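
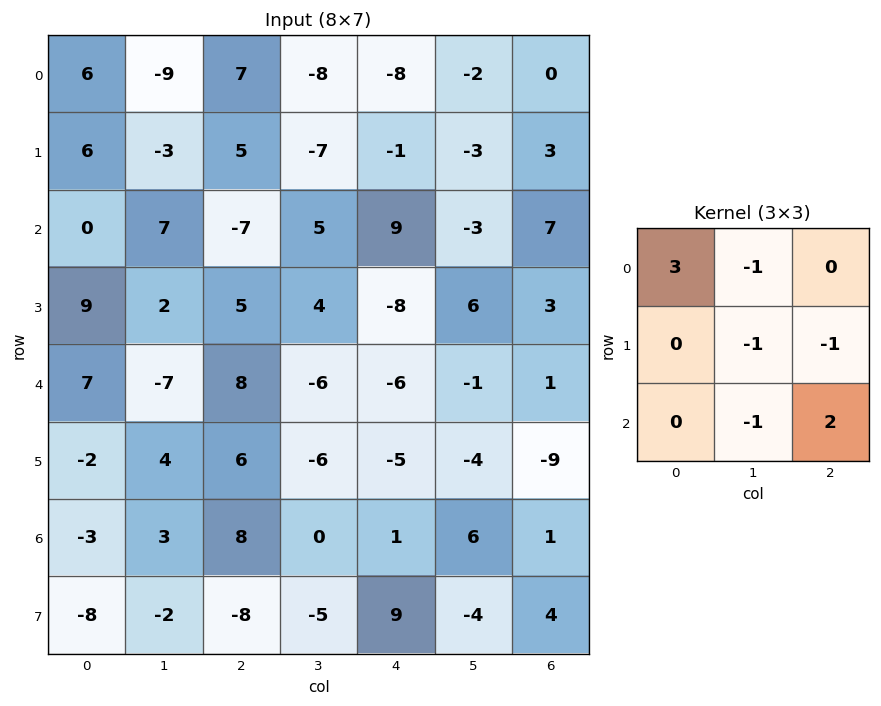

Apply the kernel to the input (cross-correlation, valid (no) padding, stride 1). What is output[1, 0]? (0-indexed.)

The receptive field on the input at this output position is [6 -3 5 / 0 7 -7 / 9 2 5]. Elementwise product with the kernel and sum: 6·3 + -3·-1 + 7·-1 + -7·-1 + 2·-1 + 5·2.

29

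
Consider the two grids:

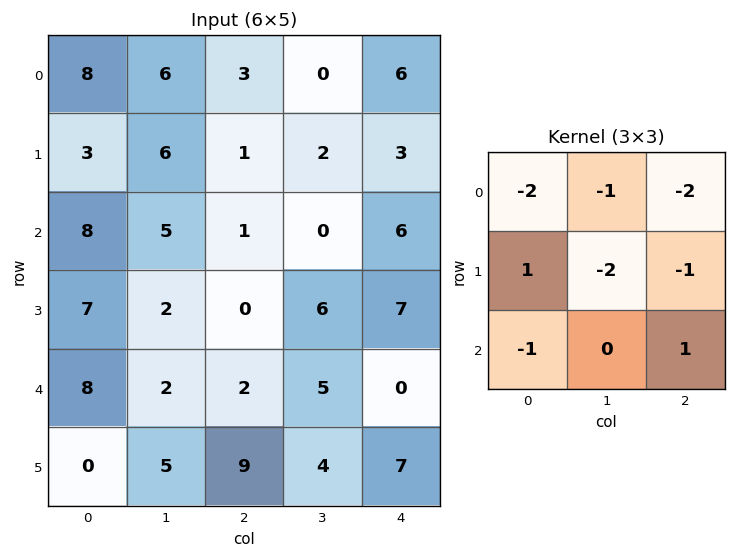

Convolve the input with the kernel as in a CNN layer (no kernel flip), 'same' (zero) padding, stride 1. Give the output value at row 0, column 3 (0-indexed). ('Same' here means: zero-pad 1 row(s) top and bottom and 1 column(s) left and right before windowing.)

-1

The receptive field on the zero-padded input at this output position is [0 0 0 / 3 0 6 / 1 2 3]. Elementwise product with the kernel and sum: 0·-2 + 0·-1 + 0·-2 + 3·1 + 0·-2 + 6·-1 + 1·-1 + 3·1.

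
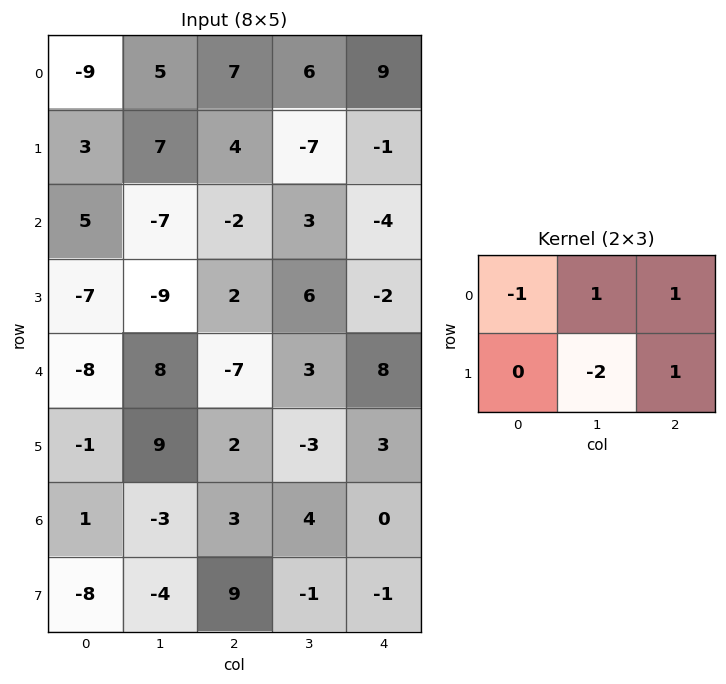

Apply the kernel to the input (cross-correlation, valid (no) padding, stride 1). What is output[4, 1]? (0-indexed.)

The receptive field on the input at this output position is [8 -7 3 / 9 2 -3]. Elementwise product with the kernel and sum: 8·-1 + -7·1 + 3·1 + 2·-2 + -3·1.

-19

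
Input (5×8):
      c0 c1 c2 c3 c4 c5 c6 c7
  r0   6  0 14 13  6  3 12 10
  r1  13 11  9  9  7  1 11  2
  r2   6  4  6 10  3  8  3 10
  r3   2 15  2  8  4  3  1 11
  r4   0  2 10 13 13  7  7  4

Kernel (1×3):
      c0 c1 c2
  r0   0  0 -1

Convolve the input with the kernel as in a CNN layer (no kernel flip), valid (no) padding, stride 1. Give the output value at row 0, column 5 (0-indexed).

The receptive field on the input at this output position is [3 12 10]. Elementwise product with the kernel and sum: 10·-1.

-10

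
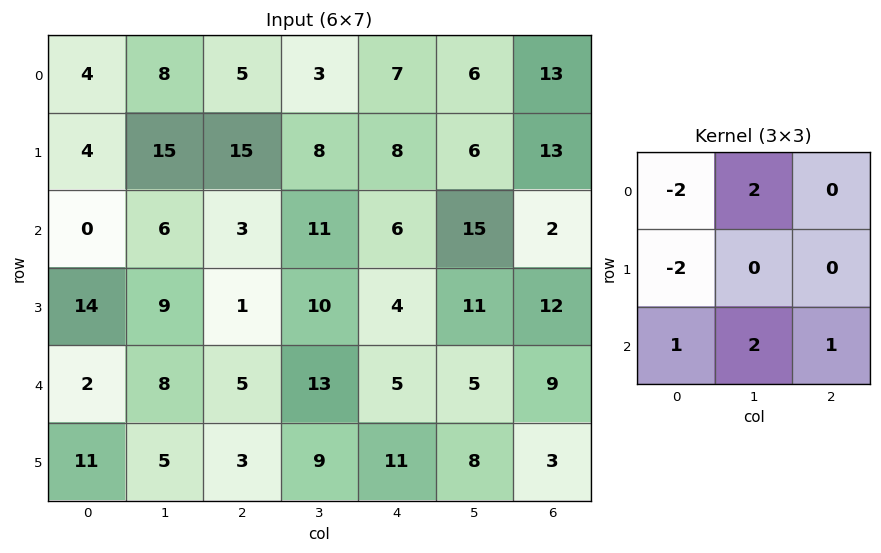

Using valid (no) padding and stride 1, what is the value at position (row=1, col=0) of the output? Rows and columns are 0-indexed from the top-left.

55

The receptive field on the input at this output position is [4 15 15 / 0 6 3 / 14 9 1]. Elementwise product with the kernel and sum: 4·-2 + 15·2 + 0·-2 + 14·1 + 9·2 + 1·1.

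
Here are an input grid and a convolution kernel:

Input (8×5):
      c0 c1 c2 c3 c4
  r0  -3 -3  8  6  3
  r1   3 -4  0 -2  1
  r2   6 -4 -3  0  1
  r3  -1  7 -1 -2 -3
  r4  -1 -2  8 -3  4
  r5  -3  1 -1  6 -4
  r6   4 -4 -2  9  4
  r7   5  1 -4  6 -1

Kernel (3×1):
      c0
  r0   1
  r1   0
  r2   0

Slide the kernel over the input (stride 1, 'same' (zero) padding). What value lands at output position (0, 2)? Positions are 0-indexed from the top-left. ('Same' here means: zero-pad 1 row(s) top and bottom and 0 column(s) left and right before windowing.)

The receptive field on the zero-padded input at this output position is [0 / 8 / 0]. Elementwise product with the kernel and sum: 0·1.

0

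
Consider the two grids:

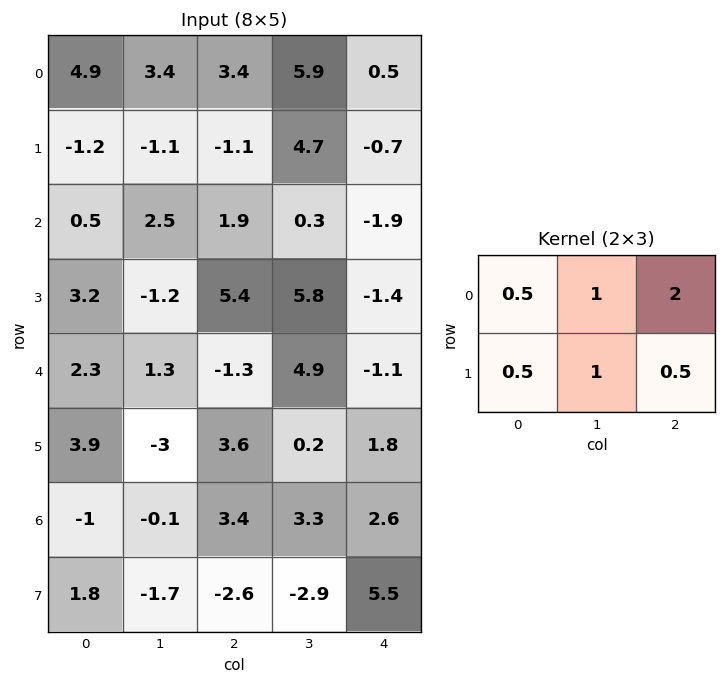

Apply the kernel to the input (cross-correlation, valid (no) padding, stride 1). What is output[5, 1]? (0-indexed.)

7.5

The receptive field on the input at this output position is [-3 3.6 0.2 / -0.1 3.4 3.3]. Elementwise product with the kernel and sum: -3·0.5 + 3.6·1 + 0.2·2 + -0.1·0.5 + 3.4·1 + 3.3·0.5.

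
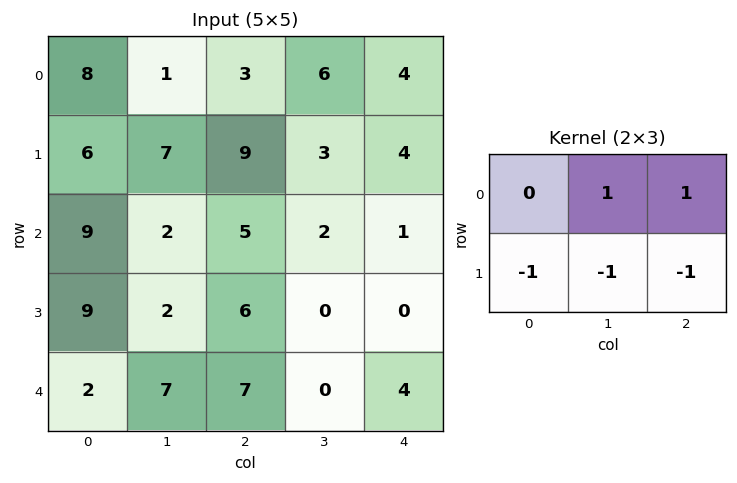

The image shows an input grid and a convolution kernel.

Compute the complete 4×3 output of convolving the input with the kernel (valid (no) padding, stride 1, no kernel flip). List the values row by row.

-18 -10 -6
0 3 -1
-10 -1 -3
-8 -8 -11

Output[0,0]: The receptive field on the input at this output position is [8 1 3 / 6 7 9]. Elementwise product with the kernel and sum: 1·1 + 3·1 + 6·-1 + 7·-1 + 9·-1.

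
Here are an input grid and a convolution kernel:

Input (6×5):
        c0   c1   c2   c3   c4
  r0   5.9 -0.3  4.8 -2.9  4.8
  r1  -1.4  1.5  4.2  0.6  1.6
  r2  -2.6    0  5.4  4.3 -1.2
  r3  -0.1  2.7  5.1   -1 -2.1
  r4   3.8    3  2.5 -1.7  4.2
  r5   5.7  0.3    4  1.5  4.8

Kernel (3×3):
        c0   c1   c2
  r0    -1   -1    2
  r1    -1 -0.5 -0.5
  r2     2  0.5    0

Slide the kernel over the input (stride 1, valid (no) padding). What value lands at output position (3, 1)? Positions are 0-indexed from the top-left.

-10.6

The receptive field on the input at this output position is [2.7 5.1 -1 / 3 2.5 -1.7 / 0.3 4 1.5]. Elementwise product with the kernel and sum: 2.7·-1 + 5.1·-1 + -1·2 + 3·-1 + 2.5·-0.5 + -1.7·-0.5 + 0.3·2 + 4·0.5.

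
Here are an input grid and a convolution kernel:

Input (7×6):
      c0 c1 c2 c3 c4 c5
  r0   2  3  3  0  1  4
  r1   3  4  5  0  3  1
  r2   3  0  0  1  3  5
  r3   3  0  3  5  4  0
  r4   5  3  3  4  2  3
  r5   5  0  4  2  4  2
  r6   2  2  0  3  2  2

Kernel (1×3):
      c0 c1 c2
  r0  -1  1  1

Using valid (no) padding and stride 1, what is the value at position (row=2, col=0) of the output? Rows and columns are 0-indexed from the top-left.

-3

The receptive field on the input at this output position is [3 0 0]. Elementwise product with the kernel and sum: 3·-1 + 0·1 + 0·1.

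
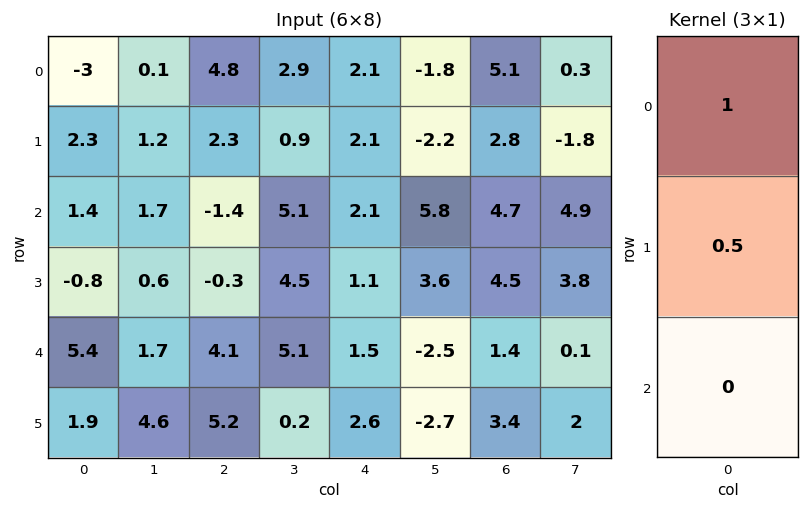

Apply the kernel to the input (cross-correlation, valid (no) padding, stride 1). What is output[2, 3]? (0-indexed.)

The receptive field on the input at this output position is [5.1 / 4.5 / 5.1]. Elementwise product with the kernel and sum: 5.1·1 + 4.5·0.5.

7.35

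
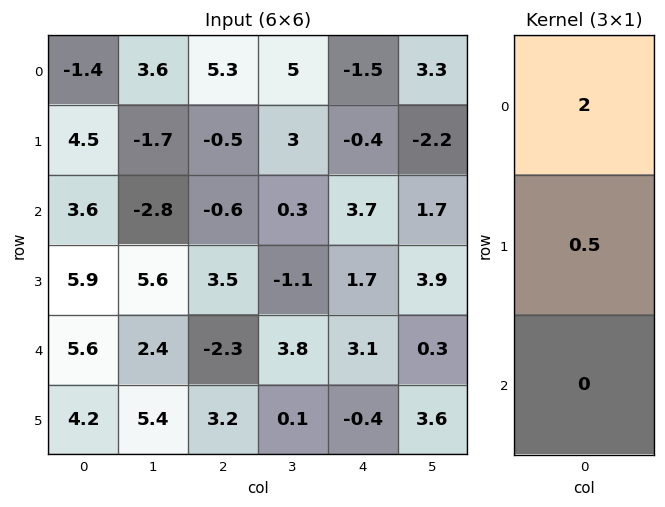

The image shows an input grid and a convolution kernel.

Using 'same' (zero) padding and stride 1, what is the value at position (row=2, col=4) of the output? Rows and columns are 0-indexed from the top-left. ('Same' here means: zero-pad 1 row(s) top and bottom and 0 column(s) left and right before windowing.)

1.05

The receptive field on the zero-padded input at this output position is [-0.4 / 3.7 / 1.7]. Elementwise product with the kernel and sum: -0.4·2 + 3.7·0.5.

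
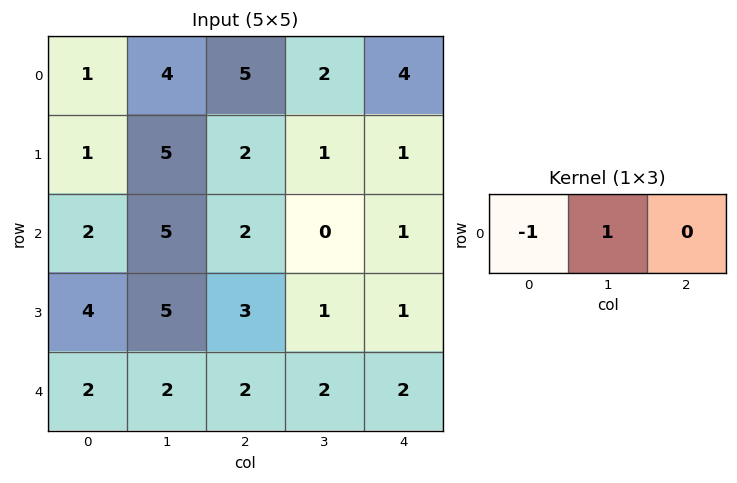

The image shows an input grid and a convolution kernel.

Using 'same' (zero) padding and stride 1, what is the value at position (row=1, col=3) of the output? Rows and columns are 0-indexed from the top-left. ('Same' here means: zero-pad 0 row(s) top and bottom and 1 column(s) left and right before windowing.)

The receptive field on the zero-padded input at this output position is [2 1 1]. Elementwise product with the kernel and sum: 2·-1 + 1·1.

-1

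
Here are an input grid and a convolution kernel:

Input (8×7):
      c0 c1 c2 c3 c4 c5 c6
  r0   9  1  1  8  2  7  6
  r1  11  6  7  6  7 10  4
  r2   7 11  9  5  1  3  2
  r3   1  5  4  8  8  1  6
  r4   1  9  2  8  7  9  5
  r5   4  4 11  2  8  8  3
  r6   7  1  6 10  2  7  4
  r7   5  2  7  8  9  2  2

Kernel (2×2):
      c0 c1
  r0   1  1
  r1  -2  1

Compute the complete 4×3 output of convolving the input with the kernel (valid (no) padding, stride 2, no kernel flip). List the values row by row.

Output[0,0]: The receptive field on the input at this output position is [9 1 / 11 6]. Elementwise product with the kernel and sum: 9·1 + 1·1 + 11·-2 + 6·1.
Output[0,1]: The receptive field on the input at this output position is [1 8 / 7 6]. Elementwise product with the kernel and sum: 1·1 + 8·1 + 7·-2 + 6·1.

-6 1 5
21 14 -11
6 -10 8
0 10 -7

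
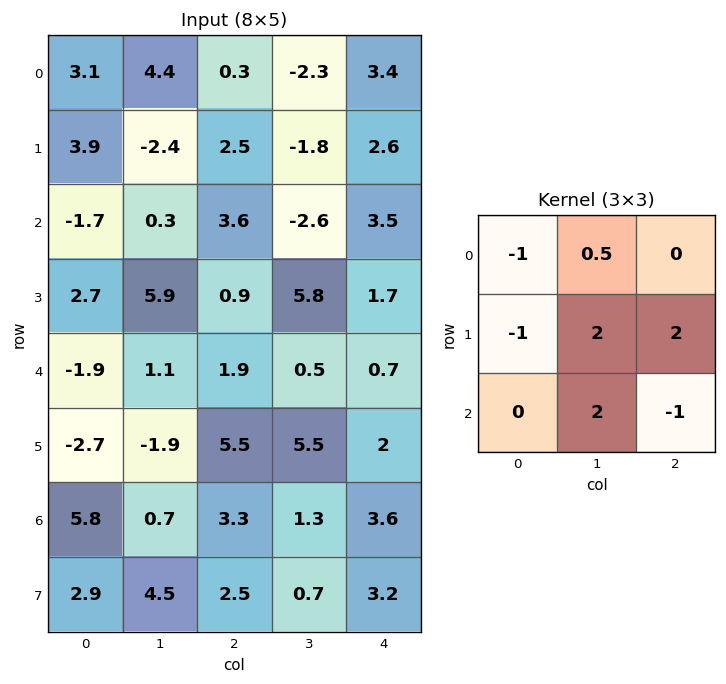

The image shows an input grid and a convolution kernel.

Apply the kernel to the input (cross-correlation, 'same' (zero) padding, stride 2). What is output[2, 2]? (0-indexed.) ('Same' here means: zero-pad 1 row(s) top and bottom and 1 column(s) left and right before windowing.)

-0.05

The receptive field on the zero-padded input at this output position is [5.8 1.7 0 / 0.5 0.7 0 / 5.5 2 0]. Elementwise product with the kernel and sum: 5.8·-1 + 1.7·0.5 + 0.5·-1 + 0.7·2 + 0·2 + 2·2 + 0·-1.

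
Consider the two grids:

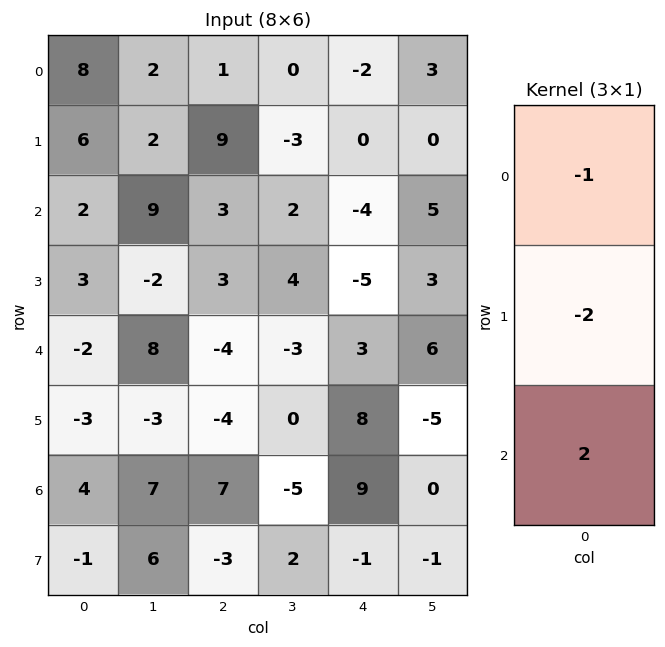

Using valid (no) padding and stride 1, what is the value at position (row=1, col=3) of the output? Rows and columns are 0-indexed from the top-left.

7

The receptive field on the input at this output position is [-3 / 2 / 4]. Elementwise product with the kernel and sum: -3·-1 + 2·-2 + 4·2.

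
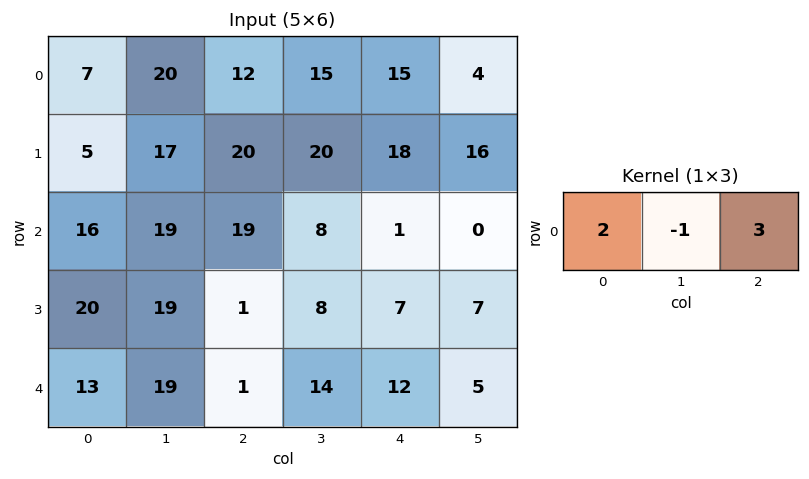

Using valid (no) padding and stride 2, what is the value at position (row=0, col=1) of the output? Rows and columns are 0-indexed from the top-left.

The receptive field on the input at this output position is [12 15 15]. Elementwise product with the kernel and sum: 12·2 + 15·-1 + 15·3.

54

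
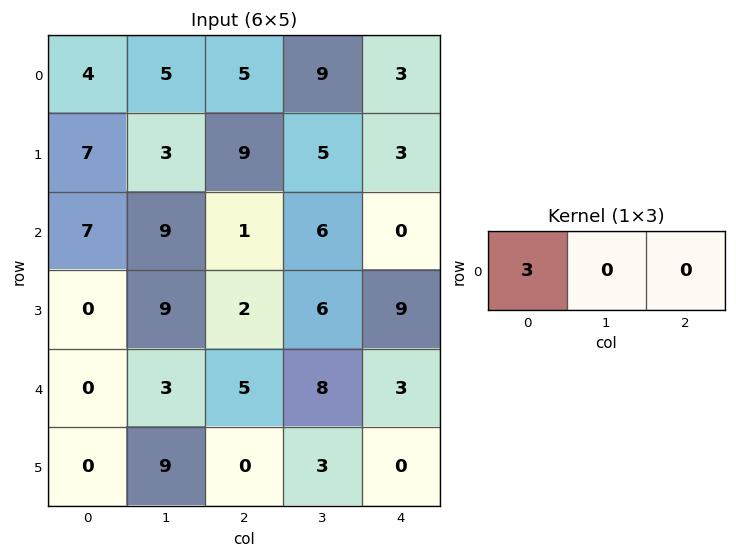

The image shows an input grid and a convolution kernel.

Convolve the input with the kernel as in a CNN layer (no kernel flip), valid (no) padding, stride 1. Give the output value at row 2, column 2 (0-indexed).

The receptive field on the input at this output position is [1 6 0]. Elementwise product with the kernel and sum: 1·3.

3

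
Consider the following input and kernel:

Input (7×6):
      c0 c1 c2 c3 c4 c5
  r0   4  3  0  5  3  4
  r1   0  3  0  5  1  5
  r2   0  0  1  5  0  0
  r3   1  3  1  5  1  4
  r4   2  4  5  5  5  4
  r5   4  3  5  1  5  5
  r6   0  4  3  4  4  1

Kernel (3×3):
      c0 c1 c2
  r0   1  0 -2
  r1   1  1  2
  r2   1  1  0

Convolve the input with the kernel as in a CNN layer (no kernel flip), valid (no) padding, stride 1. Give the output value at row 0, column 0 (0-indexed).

7

The receptive field on the input at this output position is [4 3 0 / 0 3 0 / 0 0 1]. Elementwise product with the kernel and sum: 4·1 + 0·-2 + 0·1 + 3·1 + 0·2 + 0·1 + 0·1.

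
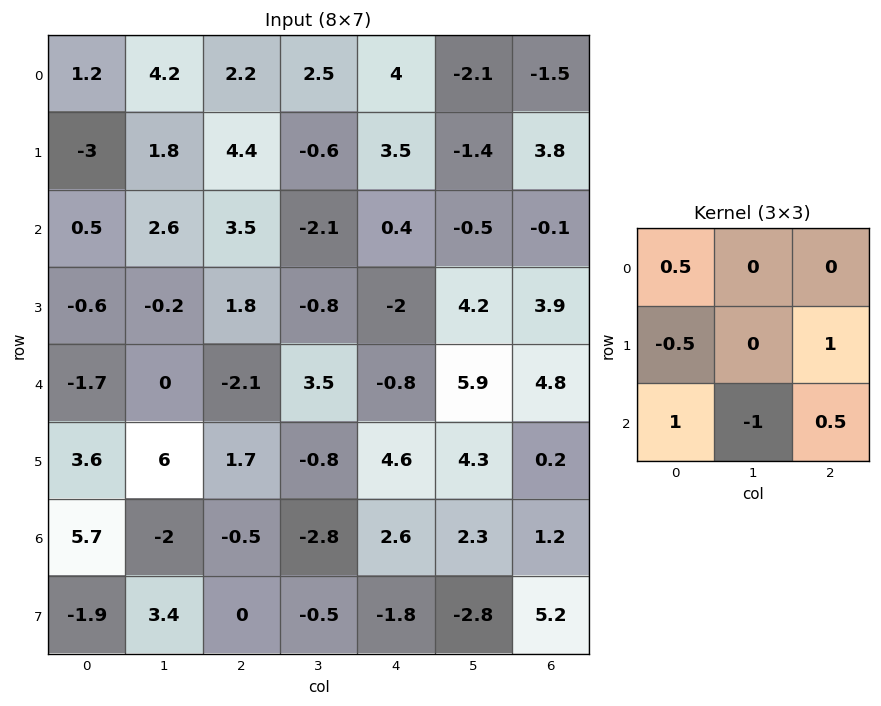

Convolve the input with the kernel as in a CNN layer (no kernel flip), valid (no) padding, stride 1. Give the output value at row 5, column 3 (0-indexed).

The receptive field on the input at this output position is [-0.8 4.6 4.3 / -2.8 2.6 2.3 / -0.5 -1.8 -2.8]. Elementwise product with the kernel and sum: -0.8·0.5 + -2.8·-0.5 + 2.3·1 + -0.5·1 + -1.8·-1 + -2.8·0.5.

3.2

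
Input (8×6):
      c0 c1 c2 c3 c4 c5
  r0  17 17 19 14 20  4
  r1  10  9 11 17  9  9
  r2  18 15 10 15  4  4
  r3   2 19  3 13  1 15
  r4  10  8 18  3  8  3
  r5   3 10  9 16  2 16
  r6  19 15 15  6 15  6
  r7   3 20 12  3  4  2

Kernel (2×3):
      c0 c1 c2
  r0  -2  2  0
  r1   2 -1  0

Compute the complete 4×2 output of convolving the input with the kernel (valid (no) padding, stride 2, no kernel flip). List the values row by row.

Output[0,0]: The receptive field on the input at this output position is [17 17 19 / 10 9 11]. Elementwise product with the kernel and sum: 17·-2 + 17·2 + 10·2 + 9·-1.
Output[0,1]: The receptive field on the input at this output position is [19 14 20 / 11 17 9]. Elementwise product with the kernel and sum: 19·-2 + 14·2 + 11·2 + 17·-1.

11 -5
-21 3
-8 -28
-22 3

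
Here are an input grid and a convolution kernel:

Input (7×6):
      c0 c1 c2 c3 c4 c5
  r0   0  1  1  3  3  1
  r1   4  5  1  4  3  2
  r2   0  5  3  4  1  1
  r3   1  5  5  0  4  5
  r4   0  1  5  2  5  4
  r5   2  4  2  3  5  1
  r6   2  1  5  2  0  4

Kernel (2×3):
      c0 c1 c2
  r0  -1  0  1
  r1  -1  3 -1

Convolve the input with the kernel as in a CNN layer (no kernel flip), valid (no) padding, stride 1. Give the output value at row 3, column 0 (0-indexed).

2

The receptive field on the input at this output position is [1 5 5 / 0 1 5]. Elementwise product with the kernel and sum: 1·-1 + 5·1 + 0·-1 + 1·3 + 5·-1.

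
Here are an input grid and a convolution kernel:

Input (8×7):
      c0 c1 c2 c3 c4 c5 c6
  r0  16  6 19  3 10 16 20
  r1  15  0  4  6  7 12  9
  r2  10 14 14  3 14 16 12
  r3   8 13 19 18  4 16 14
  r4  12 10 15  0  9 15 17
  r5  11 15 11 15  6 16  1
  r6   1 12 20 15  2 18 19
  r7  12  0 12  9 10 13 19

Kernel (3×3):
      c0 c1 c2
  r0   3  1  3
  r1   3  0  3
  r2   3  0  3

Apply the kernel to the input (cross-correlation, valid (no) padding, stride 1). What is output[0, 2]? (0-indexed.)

207

The receptive field on the input at this output position is [19 3 10 / 4 6 7 / 14 3 14]. Elementwise product with the kernel and sum: 19·3 + 3·1 + 10·3 + 4·3 + 7·3 + 14·3 + 14·3.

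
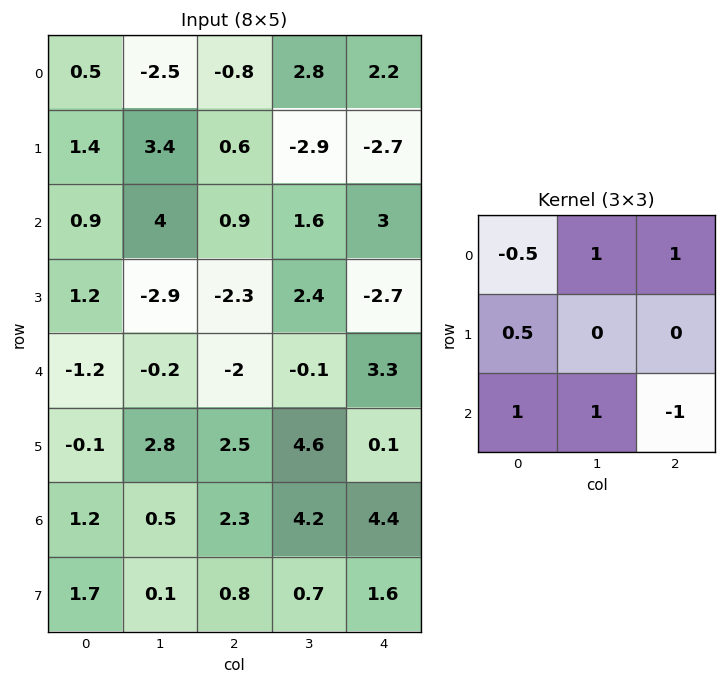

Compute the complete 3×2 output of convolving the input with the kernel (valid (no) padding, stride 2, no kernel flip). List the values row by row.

1.15 5.2
5.65 -2.4
-2.25 7.55

Output[0,0]: The receptive field on the input at this output position is [0.5 -2.5 -0.8 / 1.4 3.4 0.6 / 0.9 4 0.9]. Elementwise product with the kernel and sum: 0.5·-0.5 + -2.5·1 + -0.8·1 + 1.4·0.5 + 0.9·1 + 4·1 + 0.9·-1.
Output[0,1]: The receptive field on the input at this output position is [-0.8 2.8 2.2 / 0.6 -2.9 -2.7 / 0.9 1.6 3]. Elementwise product with the kernel and sum: -0.8·-0.5 + 2.8·1 + 2.2·1 + 0.6·0.5 + 0.9·1 + 1.6·1 + 3·-1.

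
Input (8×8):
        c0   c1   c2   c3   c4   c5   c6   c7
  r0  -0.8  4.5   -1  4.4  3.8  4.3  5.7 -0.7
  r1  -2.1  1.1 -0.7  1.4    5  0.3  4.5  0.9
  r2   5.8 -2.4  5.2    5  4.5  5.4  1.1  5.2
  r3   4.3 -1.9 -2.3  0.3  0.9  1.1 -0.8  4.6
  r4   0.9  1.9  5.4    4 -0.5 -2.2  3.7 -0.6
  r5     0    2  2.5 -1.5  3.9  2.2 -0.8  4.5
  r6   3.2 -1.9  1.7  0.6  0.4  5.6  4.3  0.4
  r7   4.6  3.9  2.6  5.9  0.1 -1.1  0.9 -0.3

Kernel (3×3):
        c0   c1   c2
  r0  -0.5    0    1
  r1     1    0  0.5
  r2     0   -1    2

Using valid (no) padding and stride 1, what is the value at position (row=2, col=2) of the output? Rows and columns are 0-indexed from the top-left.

-4.95

The receptive field on the input at this output position is [5.2 5 4.5 / -2.3 0.3 0.9 / 5.4 4 -0.5]. Elementwise product with the kernel and sum: 5.2·-0.5 + 4.5·1 + -2.3·1 + 0.9·0.5 + 4·-1 + -0.5·2.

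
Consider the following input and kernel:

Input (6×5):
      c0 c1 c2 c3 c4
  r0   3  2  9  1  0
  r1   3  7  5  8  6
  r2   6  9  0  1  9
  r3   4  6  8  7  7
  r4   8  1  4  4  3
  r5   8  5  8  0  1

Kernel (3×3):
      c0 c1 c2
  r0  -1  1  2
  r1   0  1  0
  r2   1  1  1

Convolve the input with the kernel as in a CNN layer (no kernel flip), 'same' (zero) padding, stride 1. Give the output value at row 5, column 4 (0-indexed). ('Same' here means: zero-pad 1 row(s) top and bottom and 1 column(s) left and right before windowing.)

0

The receptive field on the zero-padded input at this output position is [4 3 0 / 0 1 0 / 0 0 0]. Elementwise product with the kernel and sum: 4·-1 + 3·1 + 0·2 + 1·1 + 0·1 + 0·1 + 0·1.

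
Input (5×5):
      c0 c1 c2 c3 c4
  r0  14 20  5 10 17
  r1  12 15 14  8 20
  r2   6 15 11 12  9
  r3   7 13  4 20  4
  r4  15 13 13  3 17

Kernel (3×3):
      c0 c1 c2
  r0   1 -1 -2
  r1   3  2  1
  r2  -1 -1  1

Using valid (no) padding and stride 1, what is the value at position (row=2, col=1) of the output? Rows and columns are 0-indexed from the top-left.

24

The receptive field on the input at this output position is [15 11 12 / 13 4 20 / 13 13 3]. Elementwise product with the kernel and sum: 15·1 + 11·-1 + 12·-2 + 13·3 + 4·2 + 20·1 + 13·-1 + 13·-1 + 3·1.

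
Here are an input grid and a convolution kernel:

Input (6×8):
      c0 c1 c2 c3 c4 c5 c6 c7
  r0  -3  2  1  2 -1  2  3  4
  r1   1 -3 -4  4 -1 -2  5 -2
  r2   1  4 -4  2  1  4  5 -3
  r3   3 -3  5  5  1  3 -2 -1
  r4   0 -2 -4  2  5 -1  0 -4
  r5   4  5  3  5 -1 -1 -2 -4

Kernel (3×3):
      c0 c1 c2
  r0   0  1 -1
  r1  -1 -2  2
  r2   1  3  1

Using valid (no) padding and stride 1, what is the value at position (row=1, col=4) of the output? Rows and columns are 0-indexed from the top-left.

2

The receptive field on the input at this output position is [-1 -2 5 / 1 4 5 / 1 3 -2]. Elementwise product with the kernel and sum: -2·1 + 5·-1 + 1·-1 + 4·-2 + 5·2 + 1·1 + 3·3 + -2·1.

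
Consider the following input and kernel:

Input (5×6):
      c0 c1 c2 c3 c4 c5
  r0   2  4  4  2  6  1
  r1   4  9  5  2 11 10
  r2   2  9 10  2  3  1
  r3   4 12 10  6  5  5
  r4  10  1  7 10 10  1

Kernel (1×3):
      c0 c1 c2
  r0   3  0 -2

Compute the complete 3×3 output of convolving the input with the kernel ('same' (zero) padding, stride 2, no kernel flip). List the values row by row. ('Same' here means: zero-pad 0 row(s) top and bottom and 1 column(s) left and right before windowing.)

-8 8 4
-18 23 4
-2 -17 28

Output[0,0]: The receptive field on the zero-padded input at this output position is [0 2 4]. Elementwise product with the kernel and sum: 0·3 + 4·-2.
Output[0,1]: The receptive field on the zero-padded input at this output position is [4 4 2]. Elementwise product with the kernel and sum: 4·3 + 2·-2.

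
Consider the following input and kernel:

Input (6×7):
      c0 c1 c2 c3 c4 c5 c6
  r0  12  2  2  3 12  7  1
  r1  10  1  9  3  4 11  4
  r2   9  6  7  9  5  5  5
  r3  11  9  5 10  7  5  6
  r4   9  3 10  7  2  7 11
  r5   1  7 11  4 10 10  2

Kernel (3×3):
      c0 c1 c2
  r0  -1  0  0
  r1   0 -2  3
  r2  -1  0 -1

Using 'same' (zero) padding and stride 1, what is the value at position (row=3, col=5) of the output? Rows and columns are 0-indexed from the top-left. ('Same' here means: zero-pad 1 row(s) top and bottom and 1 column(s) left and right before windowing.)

-10

The receptive field on the zero-padded input at this output position is [5 5 5 / 7 5 6 / 2 7 11]. Elementwise product with the kernel and sum: 5·-1 + 5·-2 + 6·3 + 2·-1 + 11·-1.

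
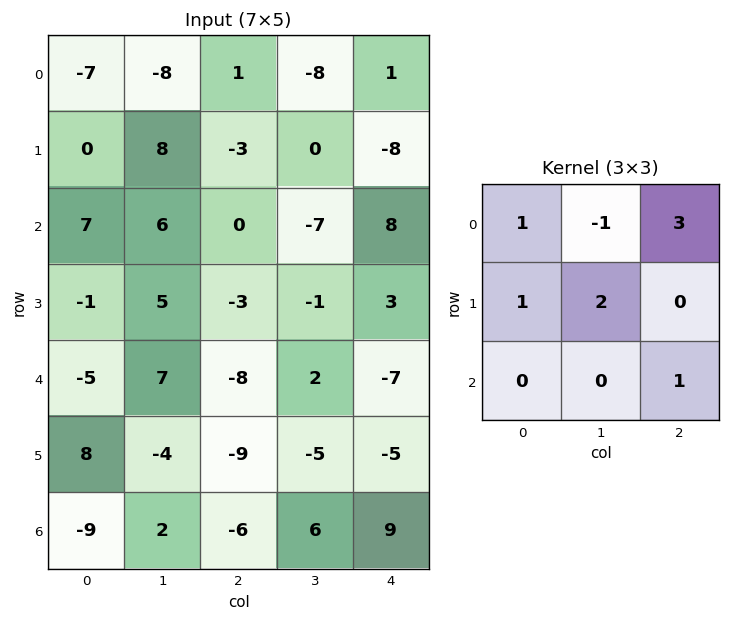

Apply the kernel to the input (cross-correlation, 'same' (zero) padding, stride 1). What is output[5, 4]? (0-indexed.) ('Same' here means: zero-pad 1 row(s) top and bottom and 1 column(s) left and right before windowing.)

The receptive field on the zero-padded input at this output position is [2 -7 0 / -5 -5 0 / 6 9 0]. Elementwise product with the kernel and sum: 2·1 + -7·-1 + 0·3 + -5·1 + -5·2 + 0·1.

-6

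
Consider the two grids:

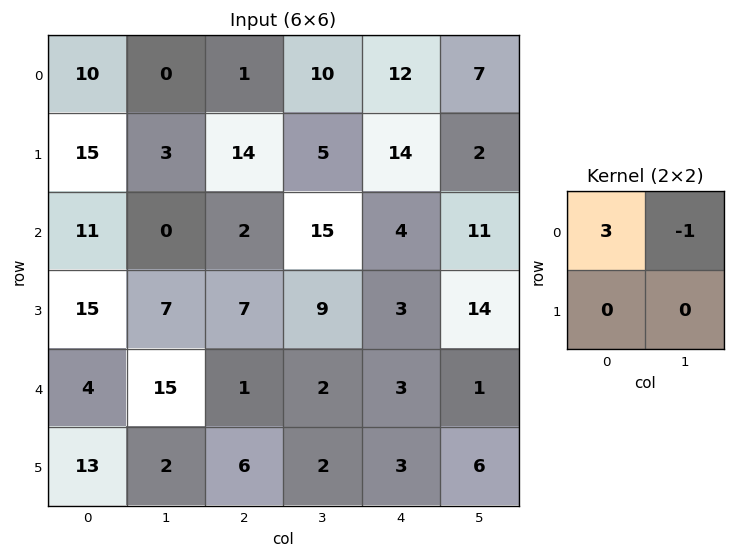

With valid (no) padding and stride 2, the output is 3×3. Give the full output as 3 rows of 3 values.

Output[0,0]: The receptive field on the input at this output position is [10 0 / 15 3]. Elementwise product with the kernel and sum: 10·3 + 0·-1.

30 -7 29
33 -9 1
-3 1 8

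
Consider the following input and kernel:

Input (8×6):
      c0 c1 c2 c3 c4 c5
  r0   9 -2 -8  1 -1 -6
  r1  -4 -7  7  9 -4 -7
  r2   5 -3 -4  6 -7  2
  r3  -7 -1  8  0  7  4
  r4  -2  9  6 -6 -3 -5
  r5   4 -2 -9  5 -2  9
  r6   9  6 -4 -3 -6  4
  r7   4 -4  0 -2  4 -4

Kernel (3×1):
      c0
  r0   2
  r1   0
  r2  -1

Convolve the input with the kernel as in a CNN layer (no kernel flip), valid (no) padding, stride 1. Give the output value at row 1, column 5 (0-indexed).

The receptive field on the input at this output position is [-7 / 2 / 4]. Elementwise product with the kernel and sum: -7·2 + 4·-1.

-18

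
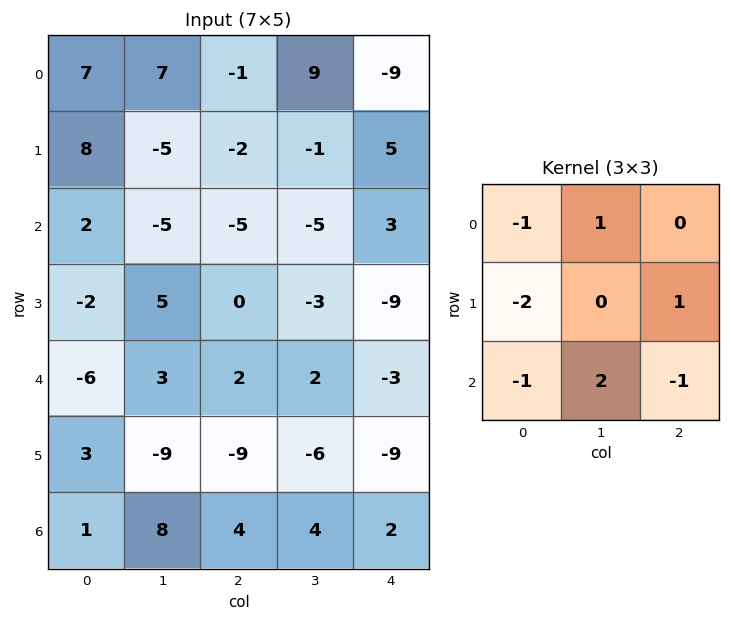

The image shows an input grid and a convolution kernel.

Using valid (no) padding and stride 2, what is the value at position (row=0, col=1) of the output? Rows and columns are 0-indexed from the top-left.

11

The receptive field on the input at this output position is [-1 9 -9 / -2 -1 5 / -5 -5 3]. Elementwise product with the kernel and sum: -1·-1 + 9·1 + -2·-2 + 5·1 + -5·-1 + -5·2 + 3·-1.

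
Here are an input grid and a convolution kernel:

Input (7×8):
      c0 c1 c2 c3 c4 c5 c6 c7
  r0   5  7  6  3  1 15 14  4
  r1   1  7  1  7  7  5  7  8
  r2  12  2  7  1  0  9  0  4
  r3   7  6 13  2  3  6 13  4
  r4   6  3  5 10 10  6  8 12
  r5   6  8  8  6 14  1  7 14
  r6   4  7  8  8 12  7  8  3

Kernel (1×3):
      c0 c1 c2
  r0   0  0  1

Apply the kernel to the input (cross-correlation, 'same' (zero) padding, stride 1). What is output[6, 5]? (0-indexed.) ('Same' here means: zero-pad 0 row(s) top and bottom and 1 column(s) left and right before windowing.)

The receptive field on the zero-padded input at this output position is [12 7 8]. Elementwise product with the kernel and sum: 8·1.

8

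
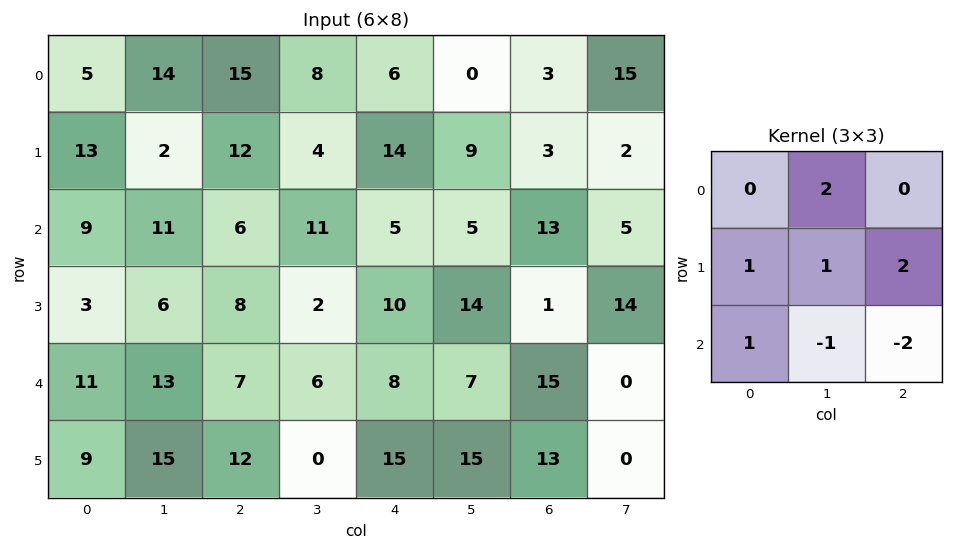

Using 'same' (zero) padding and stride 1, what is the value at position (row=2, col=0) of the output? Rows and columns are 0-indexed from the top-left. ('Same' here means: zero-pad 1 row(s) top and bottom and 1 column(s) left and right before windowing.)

The receptive field on the zero-padded input at this output position is [0 13 2 / 0 9 11 / 0 3 6]. Elementwise product with the kernel and sum: 13·2 + 0·1 + 9·1 + 11·2 + 0·1 + 3·-1 + 6·-2.

42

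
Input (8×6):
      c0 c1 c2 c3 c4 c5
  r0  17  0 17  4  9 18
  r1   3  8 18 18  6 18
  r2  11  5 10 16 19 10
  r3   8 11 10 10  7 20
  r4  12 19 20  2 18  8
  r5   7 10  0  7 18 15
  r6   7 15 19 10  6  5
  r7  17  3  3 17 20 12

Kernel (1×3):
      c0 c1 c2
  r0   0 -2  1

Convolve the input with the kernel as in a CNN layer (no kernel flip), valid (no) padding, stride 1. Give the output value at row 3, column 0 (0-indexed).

-12

The receptive field on the input at this output position is [8 11 10]. Elementwise product with the kernel and sum: 11·-2 + 10·1.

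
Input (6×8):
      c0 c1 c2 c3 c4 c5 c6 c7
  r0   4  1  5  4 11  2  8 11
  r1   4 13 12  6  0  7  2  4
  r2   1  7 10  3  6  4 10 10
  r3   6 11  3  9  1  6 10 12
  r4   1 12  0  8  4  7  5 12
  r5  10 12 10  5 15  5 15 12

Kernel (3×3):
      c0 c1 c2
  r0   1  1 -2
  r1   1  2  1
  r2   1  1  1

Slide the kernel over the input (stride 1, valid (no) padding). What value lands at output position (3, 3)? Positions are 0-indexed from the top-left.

46

The receptive field on the input at this output position is [9 1 6 / 8 4 7 / 5 15 5]. Elementwise product with the kernel and sum: 9·1 + 1·1 + 6·-2 + 8·1 + 4·2 + 7·1 + 5·1 + 15·1 + 5·1.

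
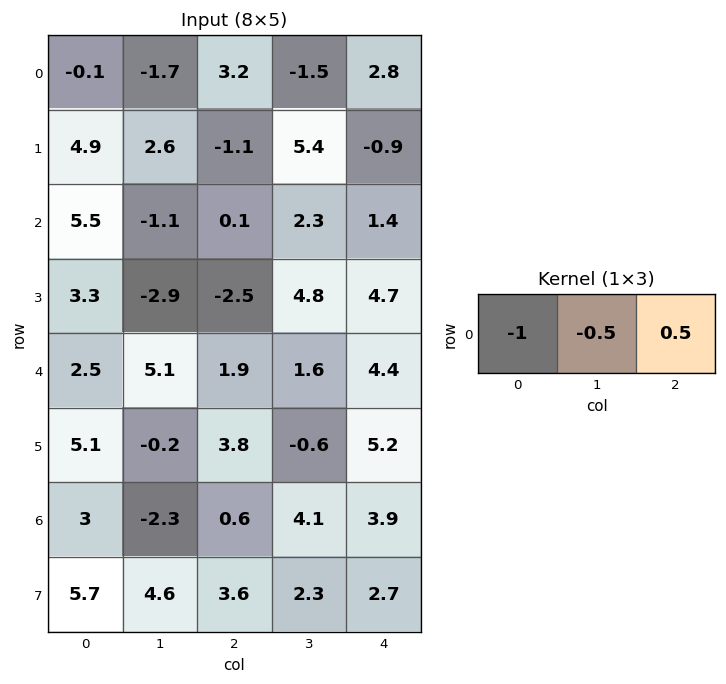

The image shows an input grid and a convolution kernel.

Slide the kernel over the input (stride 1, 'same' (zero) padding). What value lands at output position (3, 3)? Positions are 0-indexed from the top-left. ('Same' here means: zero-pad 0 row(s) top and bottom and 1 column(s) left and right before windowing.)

2.45

The receptive field on the zero-padded input at this output position is [-2.5 4.8 4.7]. Elementwise product with the kernel and sum: -2.5·-1 + 4.8·-0.5 + 4.7·0.5.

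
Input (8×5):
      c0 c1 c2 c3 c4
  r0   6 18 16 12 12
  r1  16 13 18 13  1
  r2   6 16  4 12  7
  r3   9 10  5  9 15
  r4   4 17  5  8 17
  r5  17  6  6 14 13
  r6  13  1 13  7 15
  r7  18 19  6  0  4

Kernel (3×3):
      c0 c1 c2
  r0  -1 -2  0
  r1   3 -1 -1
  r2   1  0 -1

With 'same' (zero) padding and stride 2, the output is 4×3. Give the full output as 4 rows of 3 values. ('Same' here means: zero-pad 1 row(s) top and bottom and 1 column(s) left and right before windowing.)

-37 26 37
-64 -16 23
-45 10 -18
-67 -16 -34

Output[0,0]: The receptive field on the zero-padded input at this output position is [0 0 0 / 0 6 18 / 0 16 13]. Elementwise product with the kernel and sum: 0·-1 + 0·-2 + 0·3 + 6·-1 + 18·-1 + 0·1 + 13·-1.
Output[0,1]: The receptive field on the zero-padded input at this output position is [0 0 0 / 18 16 12 / 13 18 13]. Elementwise product with the kernel and sum: 0·-1 + 0·-2 + 18·3 + 16·-1 + 12·-1 + 13·1 + 13·-1.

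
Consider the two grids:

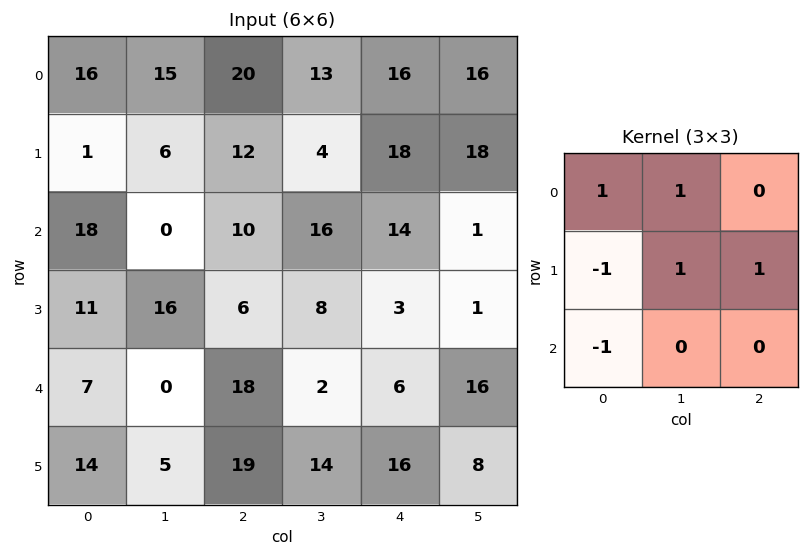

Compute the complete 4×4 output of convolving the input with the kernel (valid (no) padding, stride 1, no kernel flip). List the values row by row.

30 45 33 45
-12 28 30 13
22 8 13 24
24 37 -15 17

Output[0,0]: The receptive field on the input at this output position is [16 15 20 / 1 6 12 / 18 0 10]. Elementwise product with the kernel and sum: 16·1 + 15·1 + 1·-1 + 6·1 + 12·1 + 18·-1.
Output[0,1]: The receptive field on the input at this output position is [15 20 13 / 6 12 4 / 0 10 16]. Elementwise product with the kernel and sum: 15·1 + 20·1 + 6·-1 + 12·1 + 4·1 + 0·-1.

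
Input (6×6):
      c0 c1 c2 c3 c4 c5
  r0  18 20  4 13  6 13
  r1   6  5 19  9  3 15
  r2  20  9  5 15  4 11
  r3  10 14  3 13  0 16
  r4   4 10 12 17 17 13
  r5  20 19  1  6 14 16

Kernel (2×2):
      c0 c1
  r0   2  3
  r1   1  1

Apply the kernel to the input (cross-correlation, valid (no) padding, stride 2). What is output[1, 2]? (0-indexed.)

The receptive field on the input at this output position is [4 11 / 0 16]. Elementwise product with the kernel and sum: 4·2 + 11·3 + 0·1 + 16·1.

57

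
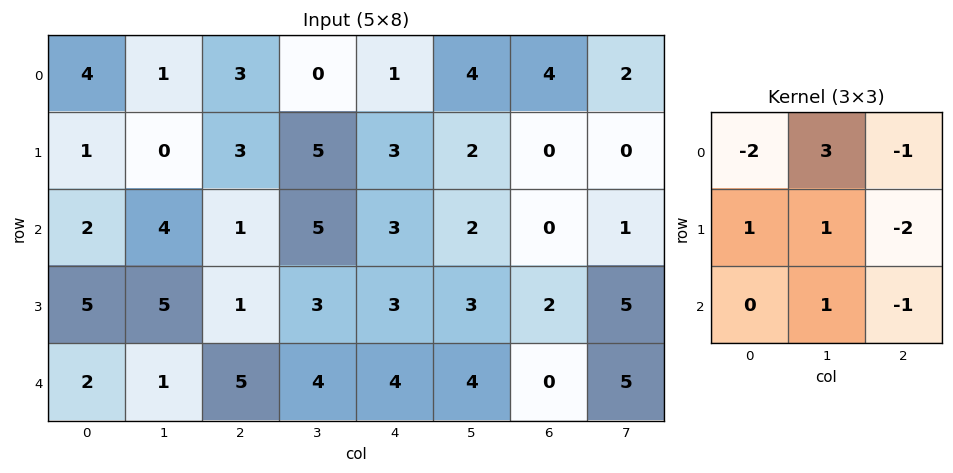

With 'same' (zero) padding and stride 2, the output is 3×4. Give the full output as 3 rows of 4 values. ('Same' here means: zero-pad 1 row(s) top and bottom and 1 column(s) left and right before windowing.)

3 2 -6 4
-3 -3 1 -7
10 -12 0 -11

Output[0,0]: The receptive field on the zero-padded input at this output position is [0 0 0 / 0 4 1 / 0 1 0]. Elementwise product with the kernel and sum: 0·-2 + 0·3 + 0·-1 + 0·1 + 4·1 + 1·-2 + 1·1 + 0·-1.
Output[0,1]: The receptive field on the zero-padded input at this output position is [0 0 0 / 1 3 0 / 0 3 5]. Elementwise product with the kernel and sum: 0·-2 + 0·3 + 0·-1 + 1·1 + 3·1 + 0·-2 + 3·1 + 5·-1.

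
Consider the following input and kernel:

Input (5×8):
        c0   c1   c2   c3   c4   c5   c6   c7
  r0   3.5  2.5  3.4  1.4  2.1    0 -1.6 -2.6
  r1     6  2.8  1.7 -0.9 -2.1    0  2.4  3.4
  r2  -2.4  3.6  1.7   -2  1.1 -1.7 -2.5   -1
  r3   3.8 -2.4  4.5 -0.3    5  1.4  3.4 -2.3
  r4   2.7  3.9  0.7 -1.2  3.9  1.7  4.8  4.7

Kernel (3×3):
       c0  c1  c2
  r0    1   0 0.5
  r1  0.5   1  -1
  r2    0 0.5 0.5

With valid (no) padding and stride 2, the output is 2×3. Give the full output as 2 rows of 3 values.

11.95 6.05 -4.25
-4.25 0.55 3.6

Output[0,0]: The receptive field on the input at this output position is [3.5 2.5 3.4 / 6 2.8 1.7 / -2.4 3.6 1.7]. Elementwise product with the kernel and sum: 3.5·1 + 3.4·0.5 + 6·0.5 + 2.8·1 + 1.7·-1 + 3.6·0.5 + 1.7·0.5.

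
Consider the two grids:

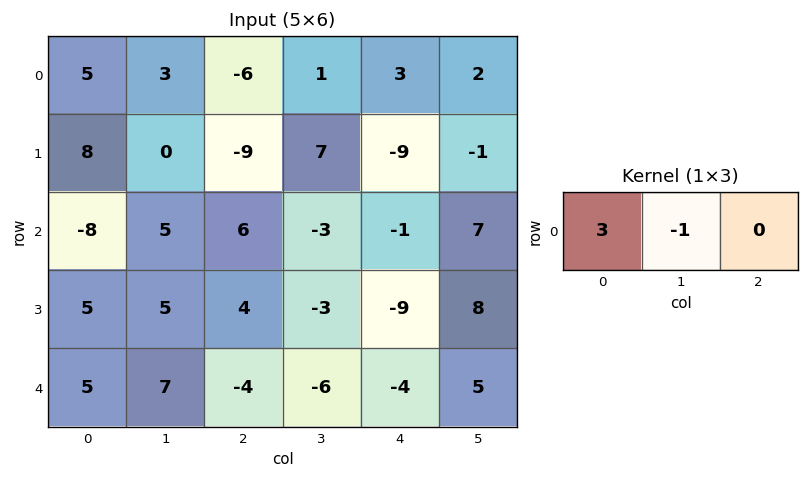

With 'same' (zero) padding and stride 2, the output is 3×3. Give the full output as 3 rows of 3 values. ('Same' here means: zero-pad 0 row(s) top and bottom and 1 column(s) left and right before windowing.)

-5 15 0
8 9 -8
-5 25 -14

Output[0,0]: The receptive field on the zero-padded input at this output position is [0 5 3]. Elementwise product with the kernel and sum: 0·3 + 5·-1.
Output[0,1]: The receptive field on the zero-padded input at this output position is [3 -6 1]. Elementwise product with the kernel and sum: 3·3 + -6·-1.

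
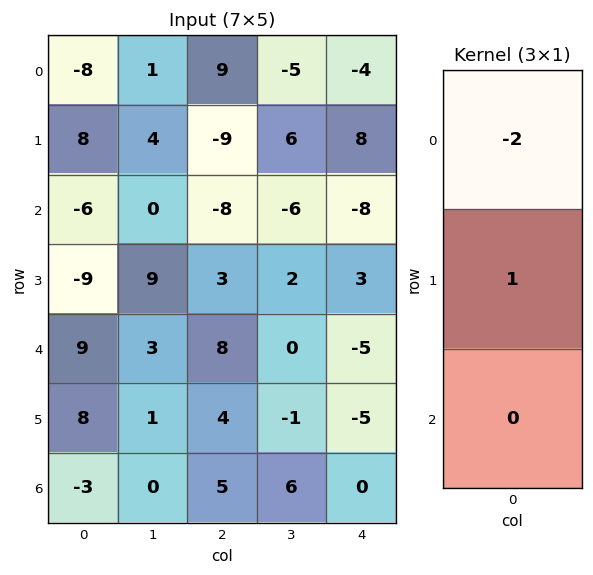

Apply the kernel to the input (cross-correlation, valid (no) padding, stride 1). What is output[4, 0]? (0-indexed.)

-10

The receptive field on the input at this output position is [9 / 8 / -3]. Elementwise product with the kernel and sum: 9·-2 + 8·1.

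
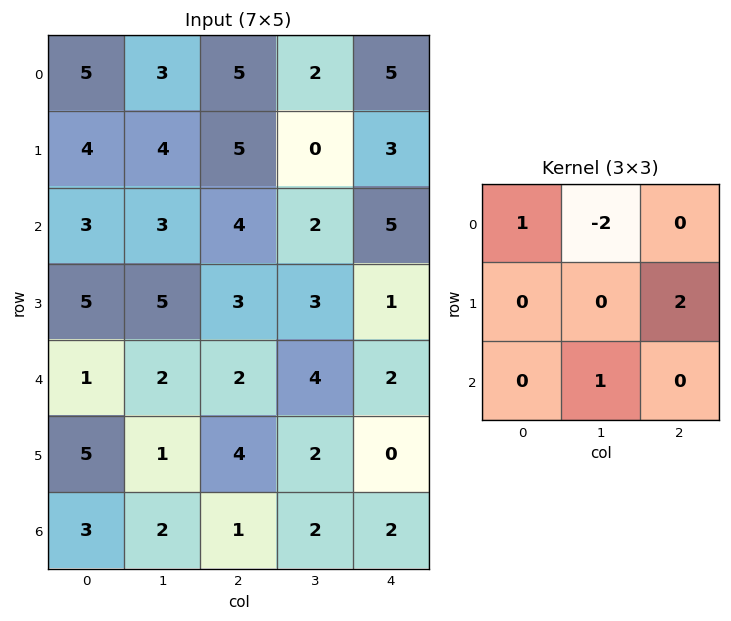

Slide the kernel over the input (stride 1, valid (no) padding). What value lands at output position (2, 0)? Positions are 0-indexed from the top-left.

The receptive field on the input at this output position is [3 3 4 / 5 5 3 / 1 2 2]. Elementwise product with the kernel and sum: 3·1 + 3·-2 + 3·2 + 2·1.

5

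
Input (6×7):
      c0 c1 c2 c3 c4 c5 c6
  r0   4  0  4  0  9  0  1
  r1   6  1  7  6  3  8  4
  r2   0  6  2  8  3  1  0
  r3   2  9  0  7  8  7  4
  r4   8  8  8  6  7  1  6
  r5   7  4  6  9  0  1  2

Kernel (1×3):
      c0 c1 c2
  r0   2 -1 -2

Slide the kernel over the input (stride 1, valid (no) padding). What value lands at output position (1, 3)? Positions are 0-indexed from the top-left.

The receptive field on the input at this output position is [6 3 8]. Elementwise product with the kernel and sum: 6·2 + 3·-1 + 8·-2.

-7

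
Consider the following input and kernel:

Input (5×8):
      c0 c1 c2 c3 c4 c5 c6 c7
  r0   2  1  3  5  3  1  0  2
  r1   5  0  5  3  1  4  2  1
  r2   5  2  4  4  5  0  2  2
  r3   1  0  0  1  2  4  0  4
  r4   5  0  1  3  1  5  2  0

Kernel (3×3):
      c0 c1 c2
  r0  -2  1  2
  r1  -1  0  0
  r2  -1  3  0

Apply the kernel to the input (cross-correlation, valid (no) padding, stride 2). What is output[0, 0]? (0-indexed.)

-1

The receptive field on the input at this output position is [2 1 3 / 5 0 5 / 5 2 4]. Elementwise product with the kernel and sum: 2·-2 + 1·1 + 3·2 + 5·-1 + 5·-1 + 2·3.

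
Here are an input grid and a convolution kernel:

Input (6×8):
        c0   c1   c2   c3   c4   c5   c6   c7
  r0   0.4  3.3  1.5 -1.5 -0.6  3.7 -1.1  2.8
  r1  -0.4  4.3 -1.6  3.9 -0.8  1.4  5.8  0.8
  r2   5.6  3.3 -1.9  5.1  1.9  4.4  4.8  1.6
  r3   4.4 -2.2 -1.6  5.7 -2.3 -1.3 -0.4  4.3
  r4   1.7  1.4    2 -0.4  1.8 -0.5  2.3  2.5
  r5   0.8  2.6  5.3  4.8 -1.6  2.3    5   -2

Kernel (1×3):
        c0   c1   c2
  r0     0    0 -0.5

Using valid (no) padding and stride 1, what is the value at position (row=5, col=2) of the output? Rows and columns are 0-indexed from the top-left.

The receptive field on the input at this output position is [5.3 4.8 -1.6]. Elementwise product with the kernel and sum: -1.6·-0.5.

0.8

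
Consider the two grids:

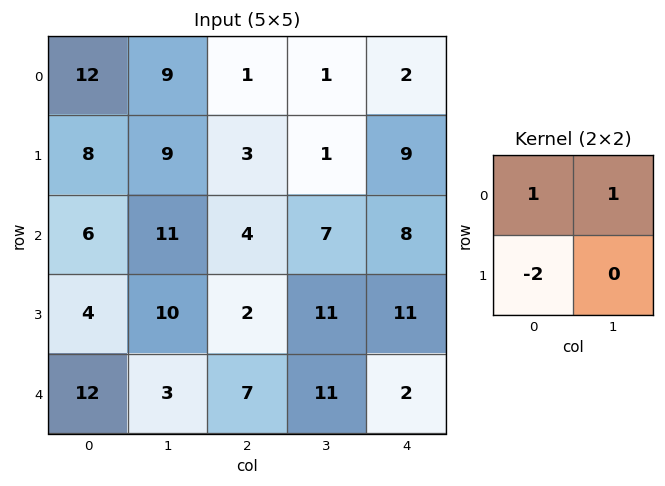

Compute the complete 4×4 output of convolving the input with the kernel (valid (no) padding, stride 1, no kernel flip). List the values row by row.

5 -8 -4 1
5 -10 -4 -4
9 -5 7 -7
-10 6 -1 0

Output[0,0]: The receptive field on the input at this output position is [12 9 / 8 9]. Elementwise product with the kernel and sum: 12·1 + 9·1 + 8·-2.
Output[0,1]: The receptive field on the input at this output position is [9 1 / 9 3]. Elementwise product with the kernel and sum: 9·1 + 1·1 + 9·-2.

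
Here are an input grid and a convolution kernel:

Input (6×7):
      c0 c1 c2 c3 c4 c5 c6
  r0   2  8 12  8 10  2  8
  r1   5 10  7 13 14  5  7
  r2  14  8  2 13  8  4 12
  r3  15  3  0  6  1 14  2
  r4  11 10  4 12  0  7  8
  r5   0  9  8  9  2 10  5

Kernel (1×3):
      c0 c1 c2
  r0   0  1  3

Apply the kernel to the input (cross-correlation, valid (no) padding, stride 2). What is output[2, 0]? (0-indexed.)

The receptive field on the input at this output position is [11 10 4]. Elementwise product with the kernel and sum: 10·1 + 4·3.

22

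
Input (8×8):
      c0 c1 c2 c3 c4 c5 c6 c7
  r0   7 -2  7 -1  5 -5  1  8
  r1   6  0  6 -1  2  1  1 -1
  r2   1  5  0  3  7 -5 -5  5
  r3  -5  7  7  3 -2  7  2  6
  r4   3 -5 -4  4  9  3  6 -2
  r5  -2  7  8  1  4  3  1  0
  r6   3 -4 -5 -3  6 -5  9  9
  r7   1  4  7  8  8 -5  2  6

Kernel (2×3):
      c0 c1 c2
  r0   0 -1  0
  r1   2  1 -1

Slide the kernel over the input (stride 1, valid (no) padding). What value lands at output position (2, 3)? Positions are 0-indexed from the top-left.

-10

The receptive field on the input at this output position is [3 7 -5 / 3 -2 7]. Elementwise product with the kernel and sum: 7·-1 + 3·2 + -2·1 + 7·-1.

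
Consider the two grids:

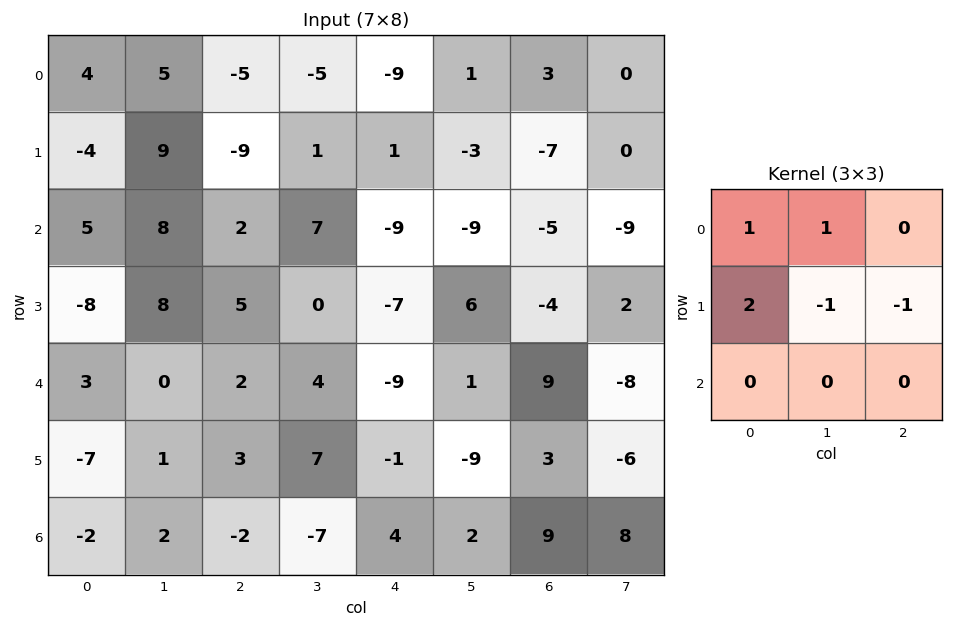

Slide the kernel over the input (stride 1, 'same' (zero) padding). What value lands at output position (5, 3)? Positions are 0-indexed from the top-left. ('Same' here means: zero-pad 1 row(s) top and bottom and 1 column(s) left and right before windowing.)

6

The receptive field on the zero-padded input at this output position is [2 4 -9 / 3 7 -1 / -2 -7 4]. Elementwise product with the kernel and sum: 2·1 + 4·1 + 3·2 + 7·-1 + -1·-1.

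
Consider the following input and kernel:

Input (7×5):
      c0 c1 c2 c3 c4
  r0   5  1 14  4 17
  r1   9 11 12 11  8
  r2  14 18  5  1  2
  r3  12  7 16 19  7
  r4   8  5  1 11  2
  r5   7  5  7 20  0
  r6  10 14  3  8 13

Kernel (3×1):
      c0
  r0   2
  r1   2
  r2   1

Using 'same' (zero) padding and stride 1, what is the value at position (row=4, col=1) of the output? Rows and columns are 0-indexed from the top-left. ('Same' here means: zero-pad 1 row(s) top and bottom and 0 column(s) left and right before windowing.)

The receptive field on the zero-padded input at this output position is [7 / 5 / 5]. Elementwise product with the kernel and sum: 7·2 + 5·2 + 5·1.

29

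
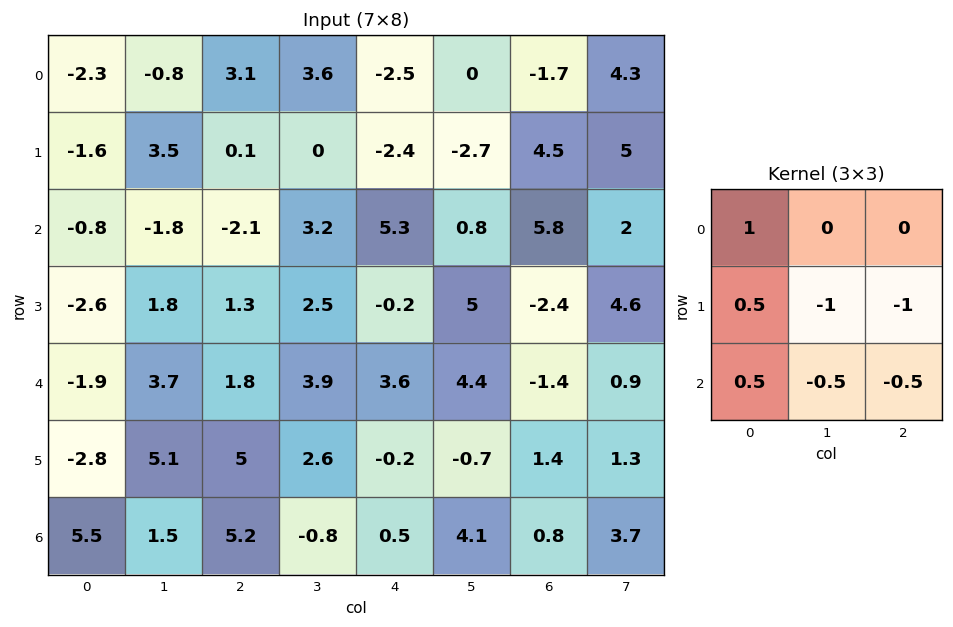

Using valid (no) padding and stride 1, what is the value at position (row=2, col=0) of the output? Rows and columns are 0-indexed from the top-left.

-8.9

The receptive field on the input at this output position is [-0.8 -1.8 -2.1 / -2.6 1.8 1.3 / -1.9 3.7 1.8]. Elementwise product with the kernel and sum: -0.8·1 + -2.6·0.5 + 1.8·-1 + 1.3·-1 + -1.9·0.5 + 3.7·-0.5 + 1.8·-0.5.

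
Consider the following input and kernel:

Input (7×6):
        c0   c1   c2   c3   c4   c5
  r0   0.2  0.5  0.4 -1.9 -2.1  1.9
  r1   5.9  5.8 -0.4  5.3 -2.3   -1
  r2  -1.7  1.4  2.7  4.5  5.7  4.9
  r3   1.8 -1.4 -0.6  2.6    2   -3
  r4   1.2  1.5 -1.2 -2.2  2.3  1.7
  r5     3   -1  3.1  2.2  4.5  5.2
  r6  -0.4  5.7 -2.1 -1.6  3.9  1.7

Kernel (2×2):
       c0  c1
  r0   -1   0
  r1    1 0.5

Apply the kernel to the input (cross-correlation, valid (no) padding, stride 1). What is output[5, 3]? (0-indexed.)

-1.85

The receptive field on the input at this output position is [2.2 4.5 / -1.6 3.9]. Elementwise product with the kernel and sum: 2.2·-1 + -1.6·1 + 3.9·0.5.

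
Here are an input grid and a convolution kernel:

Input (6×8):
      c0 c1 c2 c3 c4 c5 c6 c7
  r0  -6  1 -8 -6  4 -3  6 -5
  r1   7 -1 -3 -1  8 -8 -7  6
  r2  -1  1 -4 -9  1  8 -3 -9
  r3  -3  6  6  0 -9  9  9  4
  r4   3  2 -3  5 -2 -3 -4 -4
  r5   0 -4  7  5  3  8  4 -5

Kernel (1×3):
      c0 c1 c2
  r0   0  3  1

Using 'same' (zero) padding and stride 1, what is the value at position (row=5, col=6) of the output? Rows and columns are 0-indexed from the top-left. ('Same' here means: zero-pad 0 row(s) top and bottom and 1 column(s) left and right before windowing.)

7

The receptive field on the zero-padded input at this output position is [8 4 -5]. Elementwise product with the kernel and sum: 4·3 + -5·1.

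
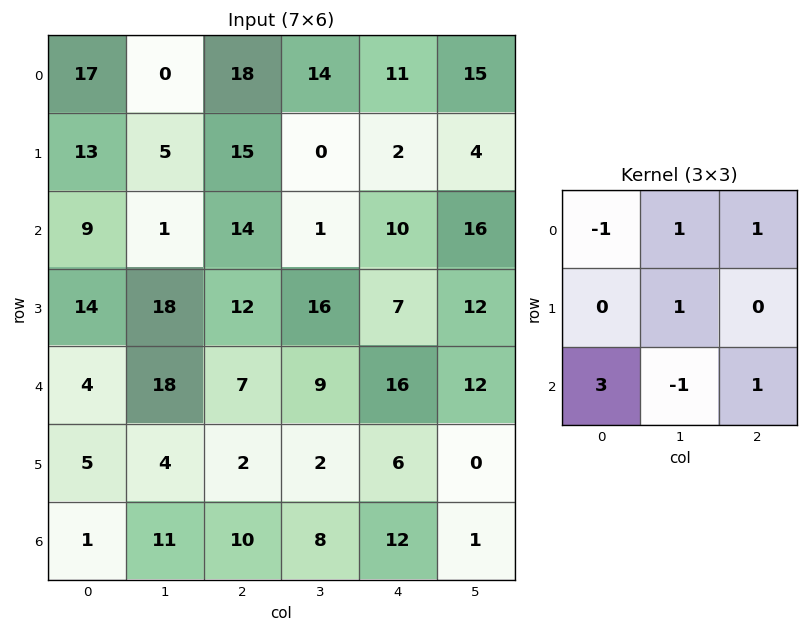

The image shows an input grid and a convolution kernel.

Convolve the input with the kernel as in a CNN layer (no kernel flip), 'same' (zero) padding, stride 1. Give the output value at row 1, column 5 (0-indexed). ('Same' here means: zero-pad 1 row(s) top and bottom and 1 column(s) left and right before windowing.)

22

The receptive field on the zero-padded input at this output position is [11 15 0 / 2 4 0 / 10 16 0]. Elementwise product with the kernel and sum: 11·-1 + 15·1 + 0·1 + 4·1 + 10·3 + 16·-1 + 0·1.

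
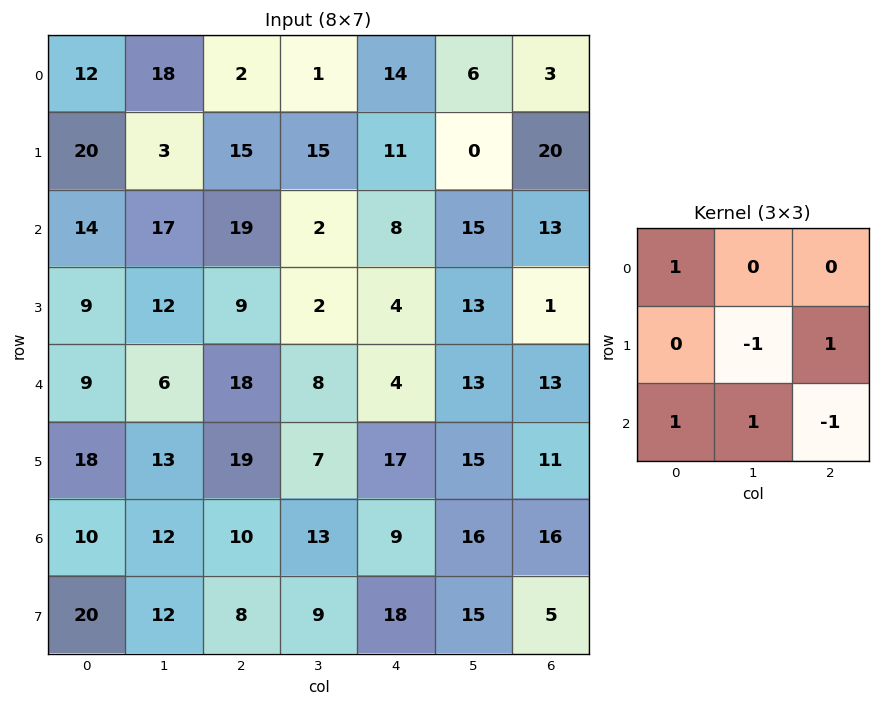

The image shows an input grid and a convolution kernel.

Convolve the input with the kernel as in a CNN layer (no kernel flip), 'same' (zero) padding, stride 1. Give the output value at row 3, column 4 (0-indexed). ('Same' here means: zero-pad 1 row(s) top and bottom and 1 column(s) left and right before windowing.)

The receptive field on the zero-padded input at this output position is [2 8 15 / 2 4 13 / 8 4 13]. Elementwise product with the kernel and sum: 2·1 + 4·-1 + 13·1 + 8·1 + 4·1 + 13·-1.

10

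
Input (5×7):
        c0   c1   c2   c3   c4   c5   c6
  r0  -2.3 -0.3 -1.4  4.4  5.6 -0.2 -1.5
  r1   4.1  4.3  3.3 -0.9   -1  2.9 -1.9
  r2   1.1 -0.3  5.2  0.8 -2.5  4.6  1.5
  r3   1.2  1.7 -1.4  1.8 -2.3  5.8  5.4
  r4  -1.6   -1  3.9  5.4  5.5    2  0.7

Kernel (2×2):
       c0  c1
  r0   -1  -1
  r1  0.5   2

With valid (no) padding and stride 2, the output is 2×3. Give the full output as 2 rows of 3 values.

Output[0,0]: The receptive field on the input at this output position is [-2.3 -0.3 / 4.1 4.3]. Elementwise product with the kernel and sum: -2.3·-1 + -0.3·-1 + 4.1·0.5 + 4.3·2.
Output[0,1]: The receptive field on the input at this output position is [-1.4 4.4 / 3.3 -0.9]. Elementwise product with the kernel and sum: -1.4·-1 + 4.4·-1 + 3.3·0.5 + -0.9·2.

13.25 -3.15 -0.1
3.2 -3.1 8.35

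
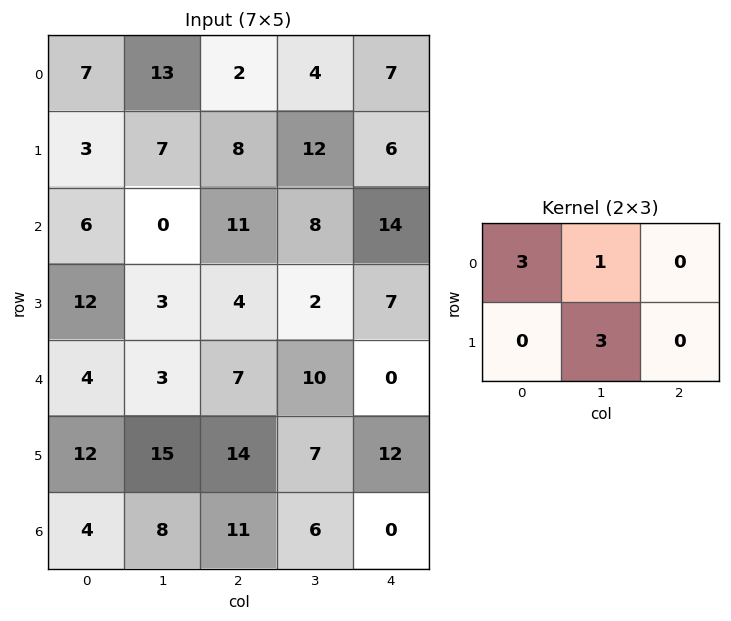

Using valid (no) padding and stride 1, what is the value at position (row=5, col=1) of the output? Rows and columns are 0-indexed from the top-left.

The receptive field on the input at this output position is [15 14 7 / 8 11 6]. Elementwise product with the kernel and sum: 15·3 + 14·1 + 11·3.

92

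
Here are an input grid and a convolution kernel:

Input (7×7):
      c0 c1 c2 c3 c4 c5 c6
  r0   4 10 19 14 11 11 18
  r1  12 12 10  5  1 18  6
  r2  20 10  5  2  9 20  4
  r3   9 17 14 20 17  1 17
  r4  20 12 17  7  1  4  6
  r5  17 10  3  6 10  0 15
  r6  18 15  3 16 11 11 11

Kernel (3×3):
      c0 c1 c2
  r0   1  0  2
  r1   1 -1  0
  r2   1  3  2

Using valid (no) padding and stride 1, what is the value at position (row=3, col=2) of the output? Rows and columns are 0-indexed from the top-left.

99

The receptive field on the input at this output position is [14 20 17 / 17 7 1 / 3 6 10]. Elementwise product with the kernel and sum: 14·1 + 17·2 + 17·1 + 7·-1 + 3·1 + 6·3 + 10·2.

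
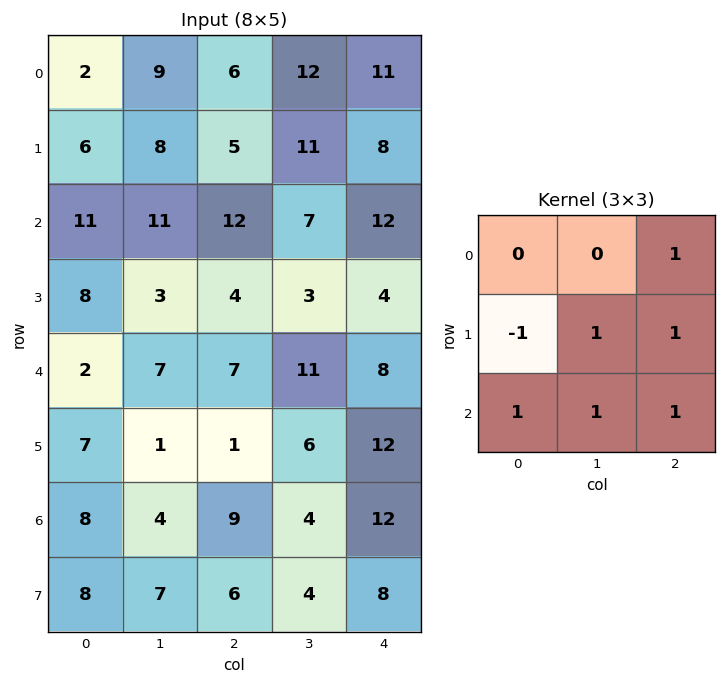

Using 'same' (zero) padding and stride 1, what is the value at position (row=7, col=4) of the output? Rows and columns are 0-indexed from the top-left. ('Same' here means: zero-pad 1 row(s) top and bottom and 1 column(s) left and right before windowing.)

4

The receptive field on the zero-padded input at this output position is [4 12 0 / 4 8 0 / 0 0 0]. Elementwise product with the kernel and sum: 0·1 + 4·-1 + 8·1 + 0·1 + 0·1 + 0·1 + 0·1.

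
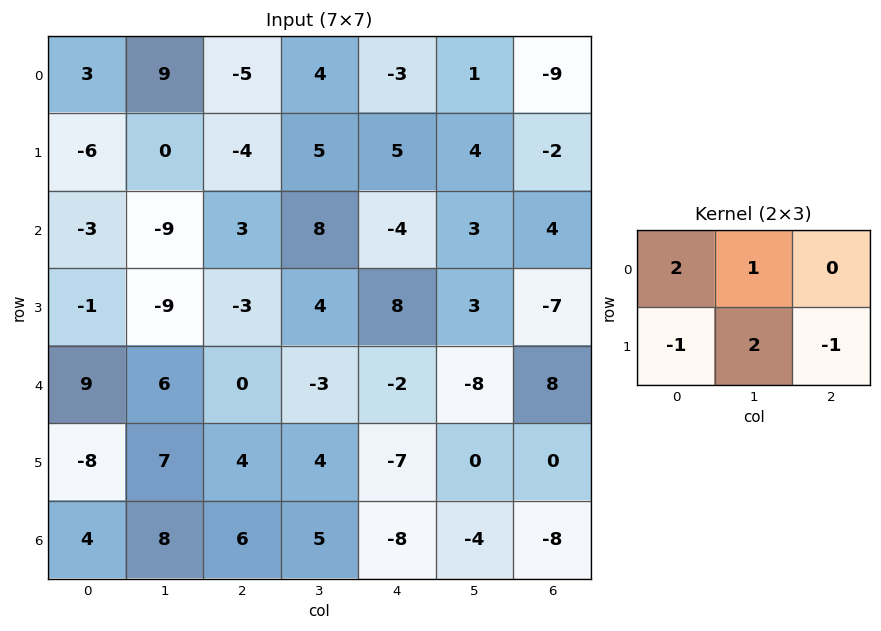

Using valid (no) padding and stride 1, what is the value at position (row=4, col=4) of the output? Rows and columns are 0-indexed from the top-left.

-5

The receptive field on the input at this output position is [-2 -8 8 / -7 0 0]. Elementwise product with the kernel and sum: -2·2 + -8·1 + -7·-1 + 0·2 + 0·-1.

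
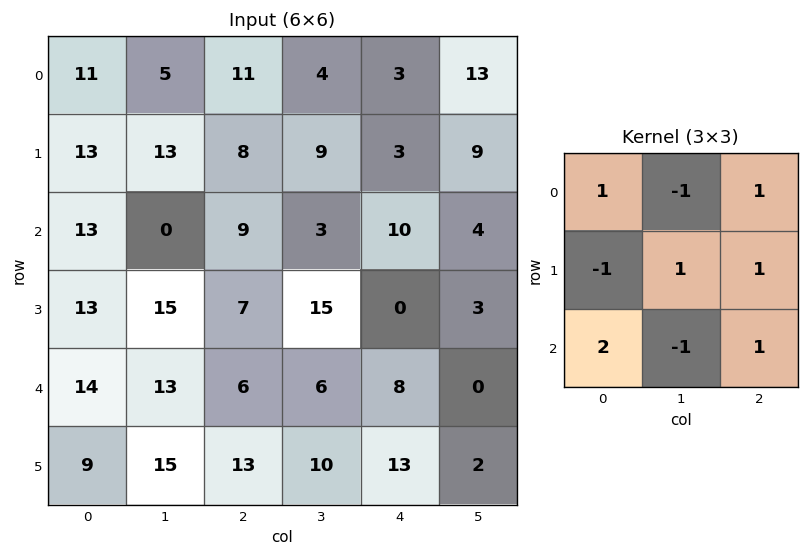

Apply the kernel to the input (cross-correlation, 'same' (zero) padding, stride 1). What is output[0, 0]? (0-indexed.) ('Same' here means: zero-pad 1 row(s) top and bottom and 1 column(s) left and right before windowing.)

The receptive field on the zero-padded input at this output position is [0 0 0 / 0 11 5 / 0 13 13]. Elementwise product with the kernel and sum: 0·1 + 0·-1 + 0·1 + 0·-1 + 11·1 + 5·1 + 0·2 + 13·-1 + 13·1.

16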